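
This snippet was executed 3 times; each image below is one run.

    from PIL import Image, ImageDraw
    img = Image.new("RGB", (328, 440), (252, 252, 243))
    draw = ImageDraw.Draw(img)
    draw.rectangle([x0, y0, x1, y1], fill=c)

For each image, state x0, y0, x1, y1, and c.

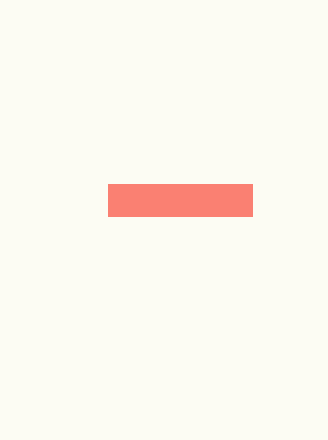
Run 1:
x0 = 108
y0 = 184
x1 = 252
y1 = 216
c = 'salmon'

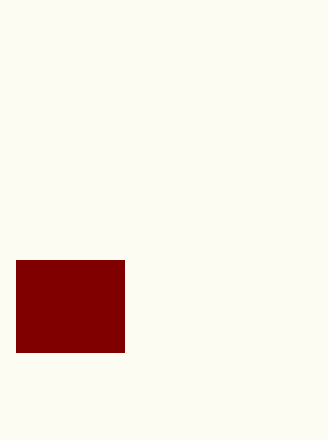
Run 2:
x0 = 16, y0 = 260, x1 = 124, y1 = 352, c = 'maroon'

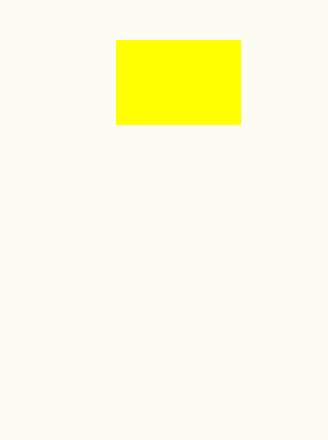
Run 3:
x0 = 116
y0 = 40
x1 = 240
y1 = 124
c = 'yellow'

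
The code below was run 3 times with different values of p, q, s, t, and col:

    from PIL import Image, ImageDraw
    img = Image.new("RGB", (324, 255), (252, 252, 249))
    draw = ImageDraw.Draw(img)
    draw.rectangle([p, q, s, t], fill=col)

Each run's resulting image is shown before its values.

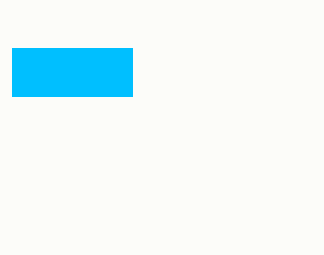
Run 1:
p = 12; q = 48; s = 132; t = 96; col = 'deepskyblue'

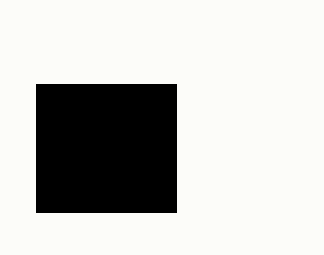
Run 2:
p = 36; q = 84; s = 176; t = 212; col = 'black'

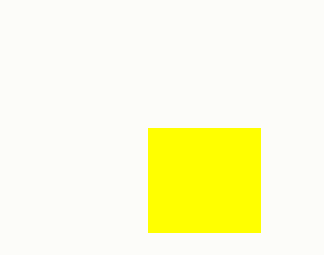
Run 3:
p = 148; q = 128; s = 260; t = 232; col = 'yellow'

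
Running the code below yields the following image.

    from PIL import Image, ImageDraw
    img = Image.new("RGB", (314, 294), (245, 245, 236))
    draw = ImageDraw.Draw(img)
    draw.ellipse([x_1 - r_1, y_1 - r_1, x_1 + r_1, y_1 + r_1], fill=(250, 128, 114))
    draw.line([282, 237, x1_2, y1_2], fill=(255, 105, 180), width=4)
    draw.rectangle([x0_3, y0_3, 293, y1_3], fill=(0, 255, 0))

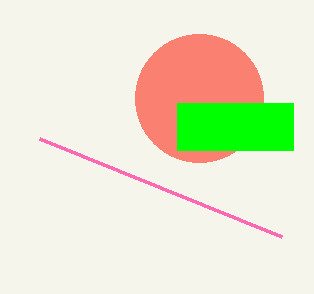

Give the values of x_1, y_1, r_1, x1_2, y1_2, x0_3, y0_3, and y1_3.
x_1 = 199, y_1 = 98, r_1 = 64, x1_2 = 40, y1_2 = 139, x0_3 = 177, y0_3 = 103, y1_3 = 150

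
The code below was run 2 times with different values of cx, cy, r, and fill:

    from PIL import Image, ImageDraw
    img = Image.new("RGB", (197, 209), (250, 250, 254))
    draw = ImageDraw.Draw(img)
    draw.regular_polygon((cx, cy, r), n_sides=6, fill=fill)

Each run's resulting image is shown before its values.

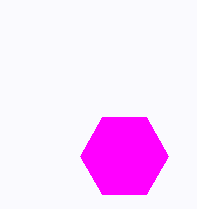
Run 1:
cx = 124
cy = 156
r = 44
fill = 'magenta'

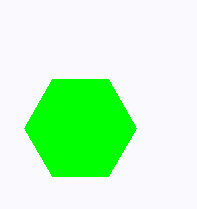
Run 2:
cx = 80; cy = 128; r = 56; fill = 'lime'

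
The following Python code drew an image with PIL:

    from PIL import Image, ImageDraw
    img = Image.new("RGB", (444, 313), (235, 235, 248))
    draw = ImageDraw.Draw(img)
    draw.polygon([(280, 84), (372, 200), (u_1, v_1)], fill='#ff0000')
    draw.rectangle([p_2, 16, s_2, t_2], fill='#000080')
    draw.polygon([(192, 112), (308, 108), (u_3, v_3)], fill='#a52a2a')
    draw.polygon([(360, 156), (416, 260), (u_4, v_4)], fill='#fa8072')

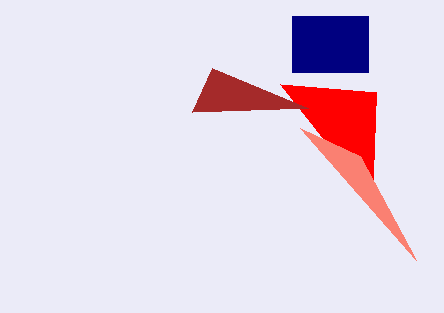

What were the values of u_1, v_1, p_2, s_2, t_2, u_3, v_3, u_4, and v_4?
u_1 = 376
v_1 = 92
p_2 = 292
s_2 = 368
t_2 = 72
u_3 = 212
v_3 = 68
u_4 = 300
v_4 = 128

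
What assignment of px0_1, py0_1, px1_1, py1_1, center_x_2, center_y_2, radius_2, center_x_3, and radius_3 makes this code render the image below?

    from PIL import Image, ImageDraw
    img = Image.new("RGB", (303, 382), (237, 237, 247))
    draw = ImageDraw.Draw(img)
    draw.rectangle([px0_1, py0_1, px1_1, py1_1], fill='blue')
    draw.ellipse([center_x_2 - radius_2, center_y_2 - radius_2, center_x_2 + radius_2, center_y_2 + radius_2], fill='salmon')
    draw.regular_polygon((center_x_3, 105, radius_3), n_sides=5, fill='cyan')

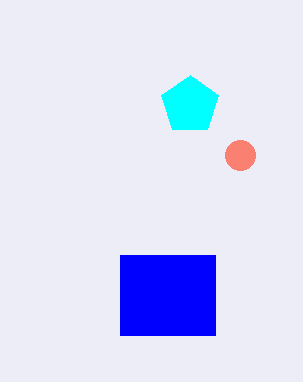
px0_1 = 120
py0_1 = 255
px1_1 = 215
py1_1 = 335
center_x_2 = 240
center_y_2 = 155
radius_2 = 15
center_x_3 = 190
radius_3 = 30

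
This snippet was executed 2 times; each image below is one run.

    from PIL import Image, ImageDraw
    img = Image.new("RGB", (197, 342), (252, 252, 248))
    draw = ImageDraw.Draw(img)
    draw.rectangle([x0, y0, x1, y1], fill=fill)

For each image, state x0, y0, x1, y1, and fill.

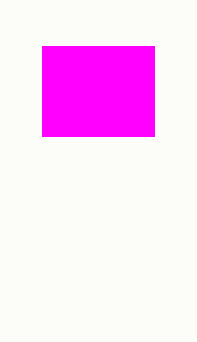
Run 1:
x0 = 42; y0 = 46; x1 = 154; y1 = 136; fill = 'magenta'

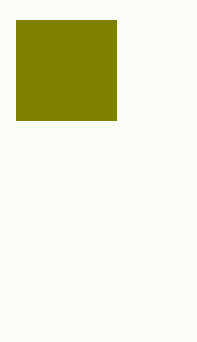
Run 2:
x0 = 16, y0 = 20, x1 = 116, y1 = 120, fill = 'olive'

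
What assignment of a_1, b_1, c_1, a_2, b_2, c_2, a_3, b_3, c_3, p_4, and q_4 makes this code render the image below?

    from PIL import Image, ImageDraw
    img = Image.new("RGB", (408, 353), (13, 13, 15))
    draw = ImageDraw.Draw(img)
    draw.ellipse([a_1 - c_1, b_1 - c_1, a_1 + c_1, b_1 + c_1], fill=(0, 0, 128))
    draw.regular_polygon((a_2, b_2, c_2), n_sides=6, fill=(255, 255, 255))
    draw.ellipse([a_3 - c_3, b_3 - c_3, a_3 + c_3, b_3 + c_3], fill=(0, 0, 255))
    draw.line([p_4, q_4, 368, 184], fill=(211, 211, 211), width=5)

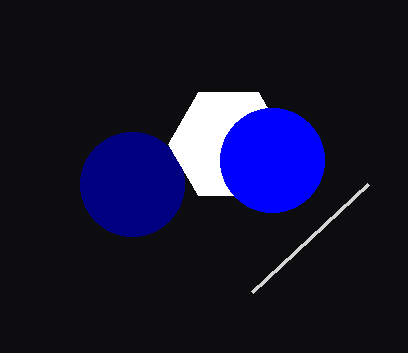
a_1 = 132, b_1 = 184, c_1 = 52, a_2 = 228, b_2 = 144, c_2 = 60, a_3 = 272, b_3 = 160, c_3 = 52, p_4 = 252, q_4 = 292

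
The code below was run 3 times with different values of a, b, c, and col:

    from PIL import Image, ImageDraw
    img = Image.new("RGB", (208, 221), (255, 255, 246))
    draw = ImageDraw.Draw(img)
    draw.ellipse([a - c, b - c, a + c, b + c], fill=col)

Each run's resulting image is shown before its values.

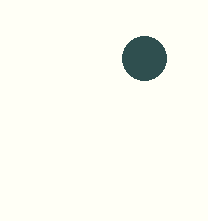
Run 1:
a = 144; b = 58; c = 22; col = 'darkslategray'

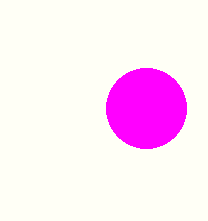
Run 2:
a = 146
b = 108
c = 40
col = 'magenta'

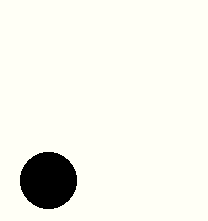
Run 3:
a = 48, b = 180, c = 28, col = 'black'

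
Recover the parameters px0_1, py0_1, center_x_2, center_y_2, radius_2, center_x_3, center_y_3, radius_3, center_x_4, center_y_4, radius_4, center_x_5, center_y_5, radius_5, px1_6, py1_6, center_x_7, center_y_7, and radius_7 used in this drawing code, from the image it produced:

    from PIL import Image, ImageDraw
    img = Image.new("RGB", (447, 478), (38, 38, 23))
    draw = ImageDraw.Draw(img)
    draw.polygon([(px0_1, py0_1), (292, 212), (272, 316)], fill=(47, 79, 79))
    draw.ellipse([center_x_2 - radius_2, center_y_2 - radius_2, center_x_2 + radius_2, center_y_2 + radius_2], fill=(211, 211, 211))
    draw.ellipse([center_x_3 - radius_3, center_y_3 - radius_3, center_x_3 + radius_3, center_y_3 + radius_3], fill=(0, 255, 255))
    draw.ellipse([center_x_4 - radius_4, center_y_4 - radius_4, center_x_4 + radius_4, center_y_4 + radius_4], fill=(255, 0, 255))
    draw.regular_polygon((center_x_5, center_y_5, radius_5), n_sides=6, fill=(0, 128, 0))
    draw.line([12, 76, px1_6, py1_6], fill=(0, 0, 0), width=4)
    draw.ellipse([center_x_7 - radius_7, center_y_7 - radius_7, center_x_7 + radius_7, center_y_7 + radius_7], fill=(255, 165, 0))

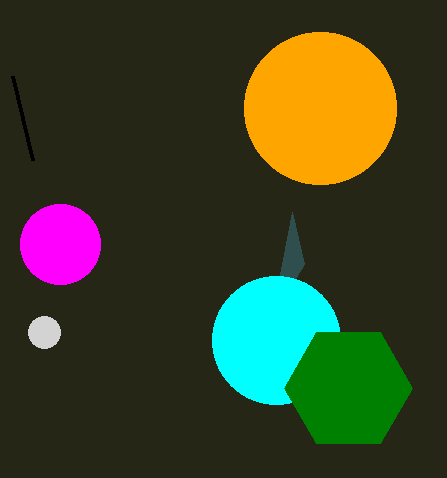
px0_1 = 304; py0_1 = 264; center_x_2 = 44; center_y_2 = 332; radius_2 = 16; center_x_3 = 276; center_y_3 = 340; radius_3 = 64; center_x_4 = 60; center_y_4 = 244; radius_4 = 40; center_x_5 = 348; center_y_5 = 388; radius_5 = 64; px1_6 = 32; py1_6 = 160; center_x_7 = 320; center_y_7 = 108; radius_7 = 76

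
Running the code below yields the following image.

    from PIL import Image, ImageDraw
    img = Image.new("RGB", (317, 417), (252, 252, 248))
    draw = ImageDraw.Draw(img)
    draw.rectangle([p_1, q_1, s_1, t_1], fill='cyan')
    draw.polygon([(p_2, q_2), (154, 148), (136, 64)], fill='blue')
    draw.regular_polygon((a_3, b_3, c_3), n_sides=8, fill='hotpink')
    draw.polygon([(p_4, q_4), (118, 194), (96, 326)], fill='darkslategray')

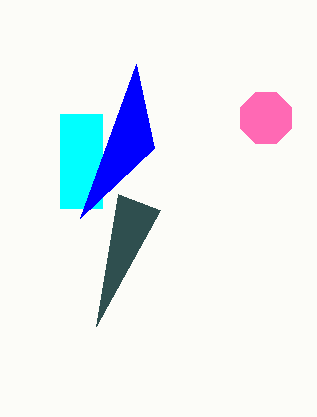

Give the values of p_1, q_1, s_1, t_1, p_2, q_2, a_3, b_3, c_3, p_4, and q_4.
p_1 = 60
q_1 = 114
s_1 = 102
t_1 = 208
p_2 = 80
q_2 = 218
a_3 = 266
b_3 = 118
c_3 = 28
p_4 = 160
q_4 = 210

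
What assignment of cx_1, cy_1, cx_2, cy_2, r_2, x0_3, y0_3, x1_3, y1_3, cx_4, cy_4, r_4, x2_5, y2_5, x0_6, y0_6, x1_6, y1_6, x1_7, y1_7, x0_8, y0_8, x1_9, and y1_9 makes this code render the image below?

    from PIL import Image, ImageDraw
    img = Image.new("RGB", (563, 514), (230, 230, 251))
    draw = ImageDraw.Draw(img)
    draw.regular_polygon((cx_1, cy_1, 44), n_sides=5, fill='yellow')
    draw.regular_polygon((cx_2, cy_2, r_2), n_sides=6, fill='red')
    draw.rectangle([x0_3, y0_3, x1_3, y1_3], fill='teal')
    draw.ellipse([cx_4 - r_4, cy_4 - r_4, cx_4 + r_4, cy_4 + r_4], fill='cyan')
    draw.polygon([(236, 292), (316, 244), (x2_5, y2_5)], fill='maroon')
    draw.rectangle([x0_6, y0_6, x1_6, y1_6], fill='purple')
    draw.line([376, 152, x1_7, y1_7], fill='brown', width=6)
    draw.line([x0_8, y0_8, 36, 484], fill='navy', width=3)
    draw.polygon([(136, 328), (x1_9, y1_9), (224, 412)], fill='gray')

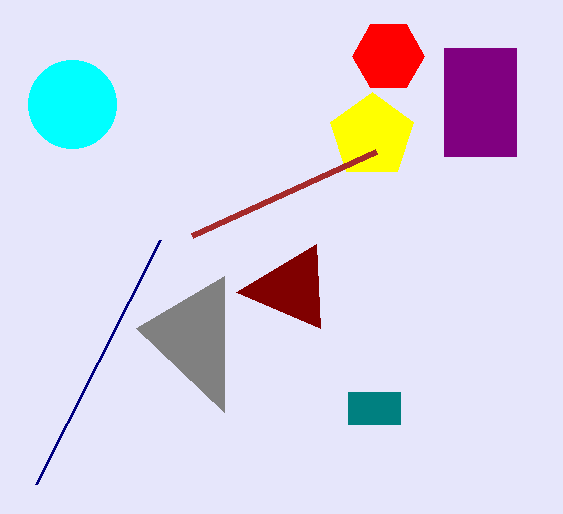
cx_1 = 372, cy_1 = 136, cx_2 = 388, cy_2 = 56, r_2 = 36, x0_3 = 348, y0_3 = 392, x1_3 = 400, y1_3 = 424, cx_4 = 72, cy_4 = 104, r_4 = 44, x2_5 = 320, y2_5 = 328, x0_6 = 444, y0_6 = 48, x1_6 = 516, y1_6 = 156, x1_7 = 192, y1_7 = 236, x0_8 = 160, y0_8 = 240, x1_9 = 224, y1_9 = 276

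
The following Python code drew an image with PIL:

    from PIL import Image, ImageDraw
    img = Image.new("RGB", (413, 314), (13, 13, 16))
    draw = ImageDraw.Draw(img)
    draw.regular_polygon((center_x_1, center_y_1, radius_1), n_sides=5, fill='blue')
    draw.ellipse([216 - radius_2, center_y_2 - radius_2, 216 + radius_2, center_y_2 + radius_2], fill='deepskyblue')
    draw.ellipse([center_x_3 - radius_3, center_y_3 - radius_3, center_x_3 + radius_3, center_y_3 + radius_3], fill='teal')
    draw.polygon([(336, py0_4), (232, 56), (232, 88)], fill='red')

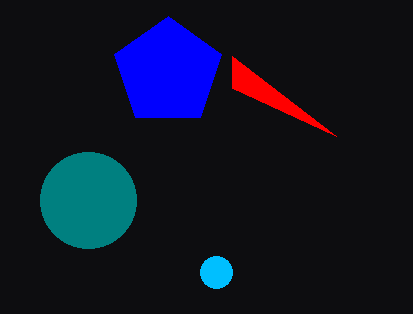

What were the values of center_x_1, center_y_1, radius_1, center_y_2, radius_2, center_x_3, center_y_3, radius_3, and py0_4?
center_x_1 = 168
center_y_1 = 72
radius_1 = 56
center_y_2 = 272
radius_2 = 16
center_x_3 = 88
center_y_3 = 200
radius_3 = 48
py0_4 = 136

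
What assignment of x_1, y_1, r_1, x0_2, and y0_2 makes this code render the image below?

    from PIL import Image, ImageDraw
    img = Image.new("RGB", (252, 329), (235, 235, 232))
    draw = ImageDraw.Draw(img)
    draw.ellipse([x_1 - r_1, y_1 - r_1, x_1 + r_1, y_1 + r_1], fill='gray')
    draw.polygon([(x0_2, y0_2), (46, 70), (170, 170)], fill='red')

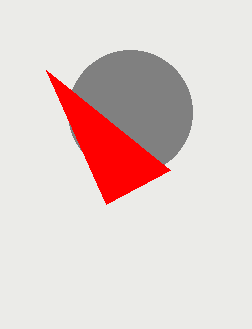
x_1 = 130, y_1 = 112, r_1 = 62, x0_2 = 106, y0_2 = 204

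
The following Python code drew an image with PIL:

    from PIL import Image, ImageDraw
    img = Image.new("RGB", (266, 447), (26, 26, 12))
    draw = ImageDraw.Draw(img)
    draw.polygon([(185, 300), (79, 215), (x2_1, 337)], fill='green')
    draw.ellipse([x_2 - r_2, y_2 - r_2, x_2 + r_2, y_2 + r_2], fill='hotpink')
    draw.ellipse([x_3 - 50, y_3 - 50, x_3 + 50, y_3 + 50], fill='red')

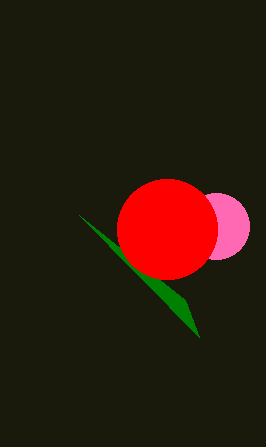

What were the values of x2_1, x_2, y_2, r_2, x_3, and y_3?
x2_1 = 199; x_2 = 216; y_2 = 226; r_2 = 33; x_3 = 167; y_3 = 229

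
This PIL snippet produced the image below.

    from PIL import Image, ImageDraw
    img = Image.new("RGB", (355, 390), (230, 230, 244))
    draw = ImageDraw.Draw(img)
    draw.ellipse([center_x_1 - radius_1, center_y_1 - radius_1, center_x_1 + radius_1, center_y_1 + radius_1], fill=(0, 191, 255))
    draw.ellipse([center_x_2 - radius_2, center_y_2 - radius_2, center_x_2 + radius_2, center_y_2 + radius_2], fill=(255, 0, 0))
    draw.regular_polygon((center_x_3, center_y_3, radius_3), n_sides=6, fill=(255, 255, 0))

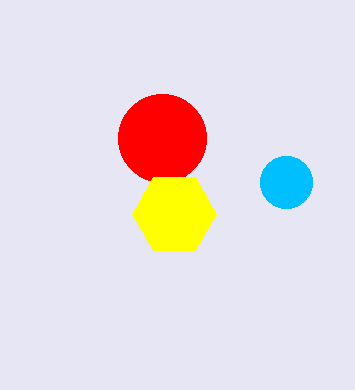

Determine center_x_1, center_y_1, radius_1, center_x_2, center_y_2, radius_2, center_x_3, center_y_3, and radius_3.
center_x_1 = 286, center_y_1 = 182, radius_1 = 26, center_x_2 = 162, center_y_2 = 138, radius_2 = 44, center_x_3 = 174, center_y_3 = 214, radius_3 = 42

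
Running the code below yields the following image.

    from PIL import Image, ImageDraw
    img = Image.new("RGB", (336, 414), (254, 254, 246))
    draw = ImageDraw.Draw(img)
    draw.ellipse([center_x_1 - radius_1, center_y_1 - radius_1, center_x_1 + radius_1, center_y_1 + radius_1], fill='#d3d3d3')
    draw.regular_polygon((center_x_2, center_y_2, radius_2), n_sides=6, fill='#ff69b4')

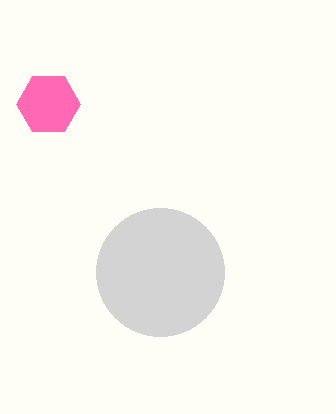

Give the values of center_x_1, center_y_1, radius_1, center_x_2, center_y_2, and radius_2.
center_x_1 = 160
center_y_1 = 272
radius_1 = 64
center_x_2 = 48
center_y_2 = 104
radius_2 = 32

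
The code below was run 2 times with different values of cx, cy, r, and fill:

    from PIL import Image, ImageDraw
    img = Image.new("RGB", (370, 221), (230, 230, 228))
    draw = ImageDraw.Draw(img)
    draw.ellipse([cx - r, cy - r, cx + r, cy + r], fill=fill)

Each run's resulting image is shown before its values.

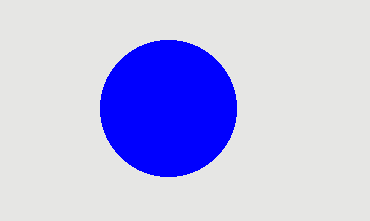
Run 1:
cx = 168, cy = 108, r = 68, fill = 'blue'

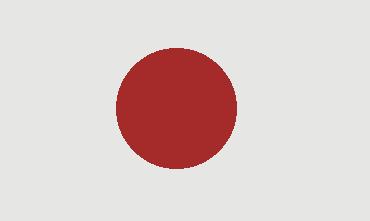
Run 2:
cx = 176; cy = 108; r = 60; fill = 'brown'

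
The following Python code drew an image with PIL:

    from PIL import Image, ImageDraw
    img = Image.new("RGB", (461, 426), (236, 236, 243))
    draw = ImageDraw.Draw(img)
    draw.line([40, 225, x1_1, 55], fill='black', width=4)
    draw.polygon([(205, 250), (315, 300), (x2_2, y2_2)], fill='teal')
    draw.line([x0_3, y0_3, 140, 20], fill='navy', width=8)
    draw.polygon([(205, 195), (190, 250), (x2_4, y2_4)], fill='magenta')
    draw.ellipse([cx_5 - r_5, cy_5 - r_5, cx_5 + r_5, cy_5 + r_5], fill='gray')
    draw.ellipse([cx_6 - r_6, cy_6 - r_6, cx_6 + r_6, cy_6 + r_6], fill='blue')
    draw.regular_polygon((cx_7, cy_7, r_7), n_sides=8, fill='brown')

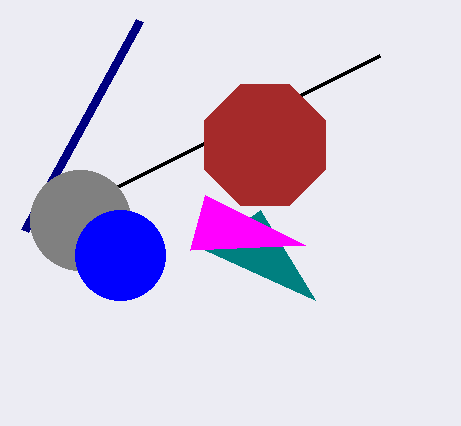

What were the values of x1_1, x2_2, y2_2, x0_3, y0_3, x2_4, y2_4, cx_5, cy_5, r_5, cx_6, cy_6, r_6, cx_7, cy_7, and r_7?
x1_1 = 380, x2_2 = 260, y2_2 = 210, x0_3 = 25, y0_3 = 230, x2_4 = 305, y2_4 = 245, cx_5 = 80, cy_5 = 220, r_5 = 50, cx_6 = 120, cy_6 = 255, r_6 = 45, cx_7 = 265, cy_7 = 145, r_7 = 65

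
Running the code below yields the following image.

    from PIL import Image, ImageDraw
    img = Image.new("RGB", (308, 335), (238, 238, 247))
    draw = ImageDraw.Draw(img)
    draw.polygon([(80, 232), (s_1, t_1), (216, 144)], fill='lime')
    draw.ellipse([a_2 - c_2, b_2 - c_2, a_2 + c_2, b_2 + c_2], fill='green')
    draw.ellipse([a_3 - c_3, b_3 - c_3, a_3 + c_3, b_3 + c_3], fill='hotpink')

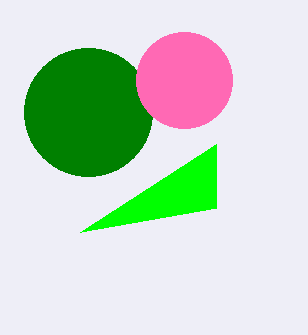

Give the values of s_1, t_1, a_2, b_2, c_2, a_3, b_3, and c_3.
s_1 = 216; t_1 = 208; a_2 = 88; b_2 = 112; c_2 = 64; a_3 = 184; b_3 = 80; c_3 = 48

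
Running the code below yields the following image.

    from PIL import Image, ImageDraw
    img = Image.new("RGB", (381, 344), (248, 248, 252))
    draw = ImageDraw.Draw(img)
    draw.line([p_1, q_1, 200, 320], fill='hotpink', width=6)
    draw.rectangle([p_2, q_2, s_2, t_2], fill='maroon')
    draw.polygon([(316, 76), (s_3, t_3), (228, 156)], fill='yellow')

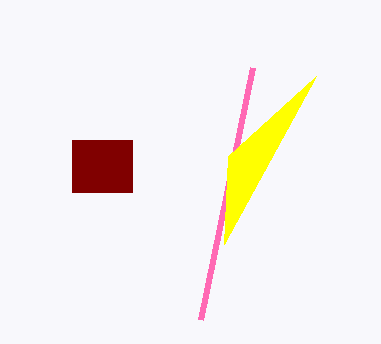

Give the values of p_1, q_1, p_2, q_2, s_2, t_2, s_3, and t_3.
p_1 = 252, q_1 = 68, p_2 = 72, q_2 = 140, s_2 = 132, t_2 = 192, s_3 = 224, t_3 = 244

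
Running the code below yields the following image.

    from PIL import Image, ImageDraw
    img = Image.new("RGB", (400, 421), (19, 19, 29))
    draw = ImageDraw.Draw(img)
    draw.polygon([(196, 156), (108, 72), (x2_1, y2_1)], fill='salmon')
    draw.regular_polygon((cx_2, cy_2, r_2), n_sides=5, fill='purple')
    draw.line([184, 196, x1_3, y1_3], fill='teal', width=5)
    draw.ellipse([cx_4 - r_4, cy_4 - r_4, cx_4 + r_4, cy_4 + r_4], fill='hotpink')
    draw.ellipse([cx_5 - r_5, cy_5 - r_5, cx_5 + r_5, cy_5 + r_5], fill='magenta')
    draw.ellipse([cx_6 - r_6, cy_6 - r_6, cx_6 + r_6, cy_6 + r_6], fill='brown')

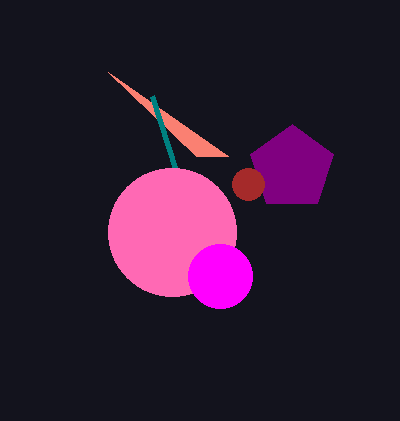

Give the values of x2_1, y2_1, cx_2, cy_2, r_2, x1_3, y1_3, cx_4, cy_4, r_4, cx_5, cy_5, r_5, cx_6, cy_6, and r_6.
x2_1 = 228; y2_1 = 156; cx_2 = 292; cy_2 = 168; r_2 = 44; x1_3 = 152; y1_3 = 96; cx_4 = 172; cy_4 = 232; r_4 = 64; cx_5 = 220; cy_5 = 276; r_5 = 32; cx_6 = 248; cy_6 = 184; r_6 = 16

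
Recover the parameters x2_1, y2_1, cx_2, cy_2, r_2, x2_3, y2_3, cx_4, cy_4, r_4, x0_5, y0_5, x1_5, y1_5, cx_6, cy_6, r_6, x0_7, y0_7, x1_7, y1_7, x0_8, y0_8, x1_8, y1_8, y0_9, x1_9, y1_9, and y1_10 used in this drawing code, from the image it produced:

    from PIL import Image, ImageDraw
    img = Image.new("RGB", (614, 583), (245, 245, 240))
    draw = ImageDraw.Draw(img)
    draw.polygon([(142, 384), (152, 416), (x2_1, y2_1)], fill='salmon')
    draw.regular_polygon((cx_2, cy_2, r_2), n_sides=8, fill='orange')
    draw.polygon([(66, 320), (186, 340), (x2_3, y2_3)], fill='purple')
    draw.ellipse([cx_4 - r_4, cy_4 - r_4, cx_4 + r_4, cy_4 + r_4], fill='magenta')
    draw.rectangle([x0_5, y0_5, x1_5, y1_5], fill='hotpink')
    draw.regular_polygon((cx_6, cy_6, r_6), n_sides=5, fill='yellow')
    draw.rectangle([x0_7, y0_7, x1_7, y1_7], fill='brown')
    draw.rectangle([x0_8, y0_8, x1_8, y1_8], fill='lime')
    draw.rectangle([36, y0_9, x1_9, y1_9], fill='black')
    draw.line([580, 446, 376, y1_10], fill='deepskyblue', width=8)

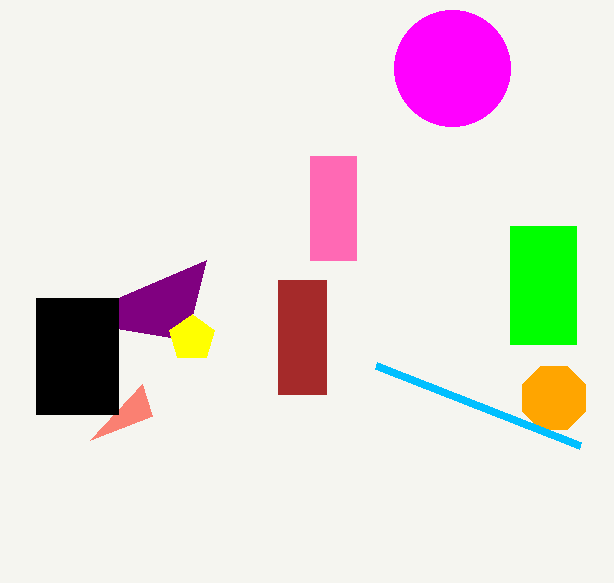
x2_1 = 90
y2_1 = 440
cx_2 = 554
cy_2 = 398
r_2 = 34
x2_3 = 206
y2_3 = 260
cx_4 = 452
cy_4 = 68
r_4 = 58
x0_5 = 310
y0_5 = 156
x1_5 = 356
y1_5 = 260
cx_6 = 192
cy_6 = 338
r_6 = 24
x0_7 = 278
y0_7 = 280
x1_7 = 326
y1_7 = 394
x0_8 = 510
y0_8 = 226
x1_8 = 576
y1_8 = 344
y0_9 = 298
x1_9 = 118
y1_9 = 414
y1_10 = 366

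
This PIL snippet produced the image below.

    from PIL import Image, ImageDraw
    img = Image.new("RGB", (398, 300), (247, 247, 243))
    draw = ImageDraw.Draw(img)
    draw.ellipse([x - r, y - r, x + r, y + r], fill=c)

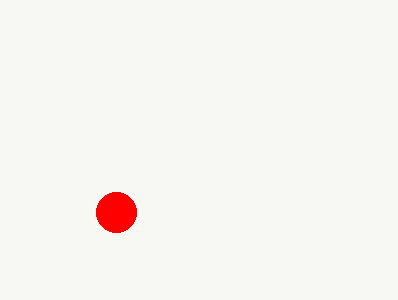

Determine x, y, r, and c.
x = 116; y = 212; r = 20; c = 'red'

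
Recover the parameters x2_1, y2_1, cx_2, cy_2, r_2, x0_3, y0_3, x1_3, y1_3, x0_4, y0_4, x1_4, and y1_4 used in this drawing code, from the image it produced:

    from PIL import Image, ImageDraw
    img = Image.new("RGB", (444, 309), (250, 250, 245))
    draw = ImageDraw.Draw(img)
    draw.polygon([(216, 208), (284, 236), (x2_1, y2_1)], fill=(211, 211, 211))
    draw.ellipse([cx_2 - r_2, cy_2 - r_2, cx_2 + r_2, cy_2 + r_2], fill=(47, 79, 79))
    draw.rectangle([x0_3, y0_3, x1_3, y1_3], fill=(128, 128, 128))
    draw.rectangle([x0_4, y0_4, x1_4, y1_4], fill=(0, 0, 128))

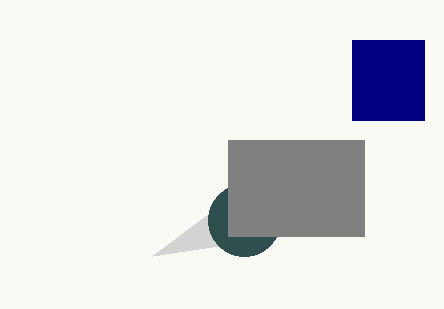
x2_1 = 152; y2_1 = 256; cx_2 = 244; cy_2 = 220; r_2 = 36; x0_3 = 228; y0_3 = 140; x1_3 = 364; y1_3 = 236; x0_4 = 352; y0_4 = 40; x1_4 = 424; y1_4 = 120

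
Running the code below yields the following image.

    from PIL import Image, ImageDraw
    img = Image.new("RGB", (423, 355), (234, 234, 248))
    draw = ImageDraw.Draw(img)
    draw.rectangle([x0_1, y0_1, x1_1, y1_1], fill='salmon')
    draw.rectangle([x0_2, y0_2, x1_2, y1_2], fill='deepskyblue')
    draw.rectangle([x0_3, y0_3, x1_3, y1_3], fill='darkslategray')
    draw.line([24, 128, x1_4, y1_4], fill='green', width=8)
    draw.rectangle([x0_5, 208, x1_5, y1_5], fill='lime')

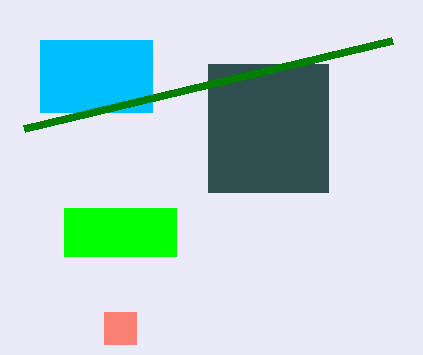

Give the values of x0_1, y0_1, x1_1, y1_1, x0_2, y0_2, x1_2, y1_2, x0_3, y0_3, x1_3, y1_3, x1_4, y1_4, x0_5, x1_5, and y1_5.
x0_1 = 104, y0_1 = 312, x1_1 = 136, y1_1 = 344, x0_2 = 40, y0_2 = 40, x1_2 = 152, y1_2 = 112, x0_3 = 208, y0_3 = 64, x1_3 = 328, y1_3 = 192, x1_4 = 392, y1_4 = 40, x0_5 = 64, x1_5 = 176, y1_5 = 256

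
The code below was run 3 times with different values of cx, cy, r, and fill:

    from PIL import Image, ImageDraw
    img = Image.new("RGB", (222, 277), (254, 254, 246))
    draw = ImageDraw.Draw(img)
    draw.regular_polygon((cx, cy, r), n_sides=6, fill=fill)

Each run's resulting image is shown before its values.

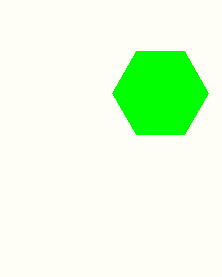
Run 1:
cx = 160, cy = 93, r = 48, fill = 'lime'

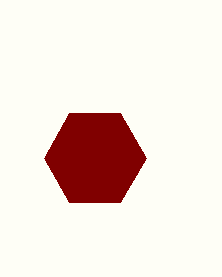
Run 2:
cx = 95; cy = 158; r = 51; fill = 'maroon'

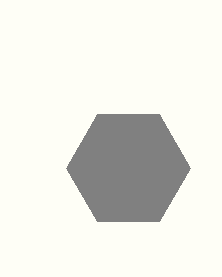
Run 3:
cx = 128; cy = 168; r = 62; fill = 'gray'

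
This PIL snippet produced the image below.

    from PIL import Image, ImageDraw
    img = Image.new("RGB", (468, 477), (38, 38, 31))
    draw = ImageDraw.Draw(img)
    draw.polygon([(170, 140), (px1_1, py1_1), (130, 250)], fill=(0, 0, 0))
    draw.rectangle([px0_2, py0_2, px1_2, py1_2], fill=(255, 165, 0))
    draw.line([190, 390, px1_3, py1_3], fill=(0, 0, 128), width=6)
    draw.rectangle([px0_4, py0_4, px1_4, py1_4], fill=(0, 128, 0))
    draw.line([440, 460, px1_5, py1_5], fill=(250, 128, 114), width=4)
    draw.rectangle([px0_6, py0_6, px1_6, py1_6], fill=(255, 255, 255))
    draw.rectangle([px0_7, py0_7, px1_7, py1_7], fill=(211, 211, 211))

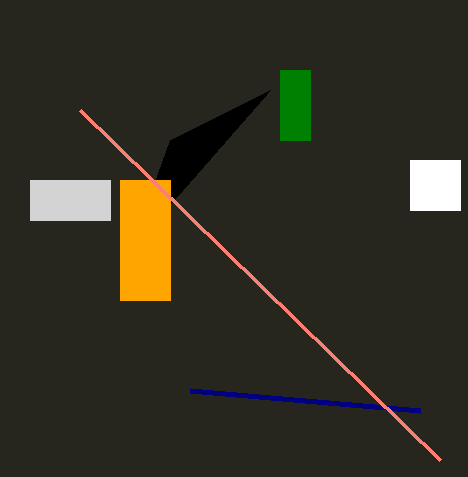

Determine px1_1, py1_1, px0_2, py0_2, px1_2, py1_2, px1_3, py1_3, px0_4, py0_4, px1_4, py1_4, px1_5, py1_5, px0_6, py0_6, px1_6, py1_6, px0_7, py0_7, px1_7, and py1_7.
px1_1 = 270; py1_1 = 90; px0_2 = 120; py0_2 = 180; px1_2 = 170; py1_2 = 300; px1_3 = 420; py1_3 = 410; px0_4 = 280; py0_4 = 70; px1_4 = 310; py1_4 = 140; px1_5 = 80; py1_5 = 110; px0_6 = 410; py0_6 = 160; px1_6 = 460; py1_6 = 210; px0_7 = 30; py0_7 = 180; px1_7 = 110; py1_7 = 220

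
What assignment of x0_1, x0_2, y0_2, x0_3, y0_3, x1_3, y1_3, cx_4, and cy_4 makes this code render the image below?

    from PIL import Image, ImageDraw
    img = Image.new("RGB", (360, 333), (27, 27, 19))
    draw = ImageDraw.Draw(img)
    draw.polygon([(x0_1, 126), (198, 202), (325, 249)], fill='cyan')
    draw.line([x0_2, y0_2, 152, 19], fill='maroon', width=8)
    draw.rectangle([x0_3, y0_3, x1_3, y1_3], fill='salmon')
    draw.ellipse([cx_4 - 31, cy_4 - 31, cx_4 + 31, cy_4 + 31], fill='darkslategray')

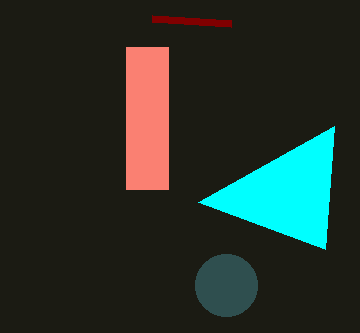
x0_1 = 334, x0_2 = 231, y0_2 = 24, x0_3 = 126, y0_3 = 47, x1_3 = 168, y1_3 = 189, cx_4 = 226, cy_4 = 285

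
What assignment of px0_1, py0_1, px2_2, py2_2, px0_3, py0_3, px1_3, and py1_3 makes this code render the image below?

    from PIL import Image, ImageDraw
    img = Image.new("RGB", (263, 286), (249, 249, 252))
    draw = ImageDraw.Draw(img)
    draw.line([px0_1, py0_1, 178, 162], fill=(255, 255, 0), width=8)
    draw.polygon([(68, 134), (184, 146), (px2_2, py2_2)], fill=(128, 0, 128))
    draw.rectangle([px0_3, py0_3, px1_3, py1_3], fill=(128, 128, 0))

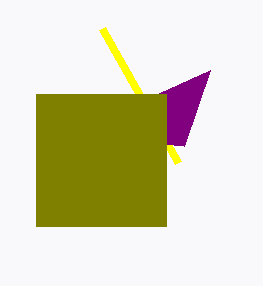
px0_1 = 102, py0_1 = 28, px2_2 = 210, py2_2 = 70, px0_3 = 36, py0_3 = 94, px1_3 = 166, py1_3 = 226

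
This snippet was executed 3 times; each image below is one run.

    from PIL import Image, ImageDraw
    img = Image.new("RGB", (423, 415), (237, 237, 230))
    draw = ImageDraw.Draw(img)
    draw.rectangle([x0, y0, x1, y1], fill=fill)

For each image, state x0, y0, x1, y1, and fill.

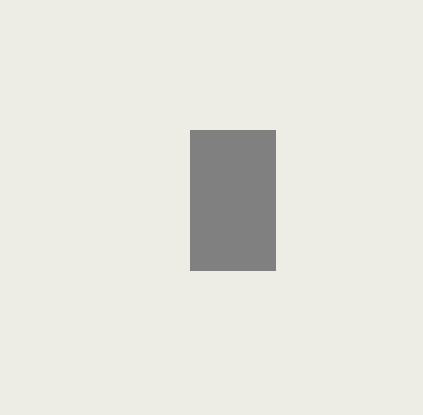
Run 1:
x0 = 190, y0 = 130, x1 = 275, y1 = 270, fill = 'gray'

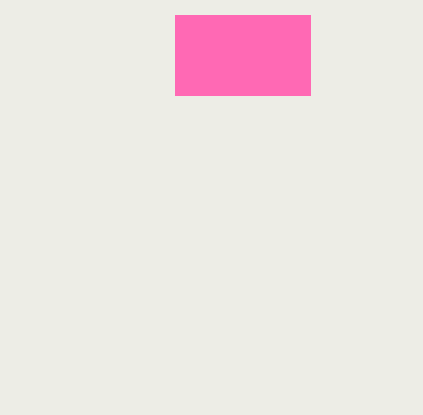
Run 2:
x0 = 175
y0 = 15
x1 = 310
y1 = 95
fill = 'hotpink'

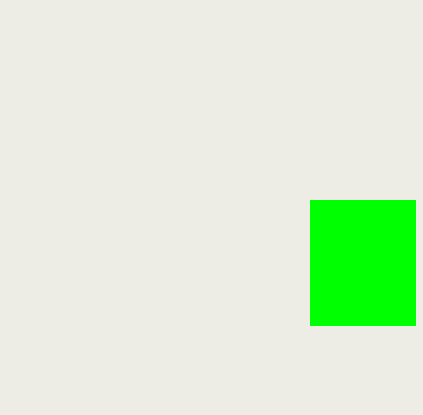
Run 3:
x0 = 310
y0 = 200
x1 = 415
y1 = 325
fill = 'lime'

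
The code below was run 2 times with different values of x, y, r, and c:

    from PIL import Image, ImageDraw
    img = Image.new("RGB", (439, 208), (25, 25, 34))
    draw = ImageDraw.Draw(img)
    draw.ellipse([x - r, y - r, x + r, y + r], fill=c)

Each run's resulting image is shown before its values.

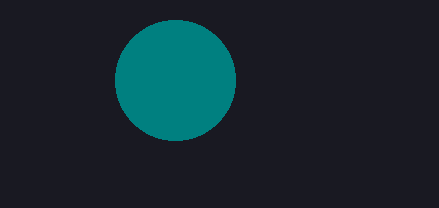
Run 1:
x = 175, y = 80, r = 60, c = 'teal'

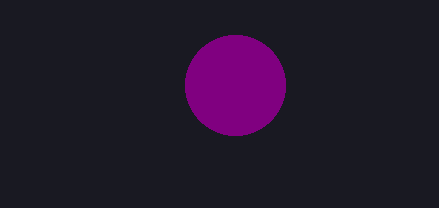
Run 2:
x = 235
y = 85
r = 50
c = 'purple'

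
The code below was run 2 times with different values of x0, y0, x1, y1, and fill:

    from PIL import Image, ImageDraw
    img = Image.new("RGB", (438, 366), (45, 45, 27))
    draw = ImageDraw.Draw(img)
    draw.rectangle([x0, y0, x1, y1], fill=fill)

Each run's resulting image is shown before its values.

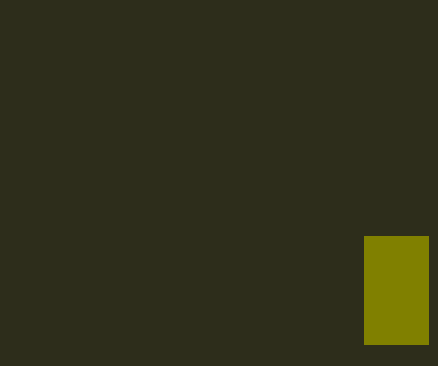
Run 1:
x0 = 364
y0 = 236
x1 = 428
y1 = 344
fill = 'olive'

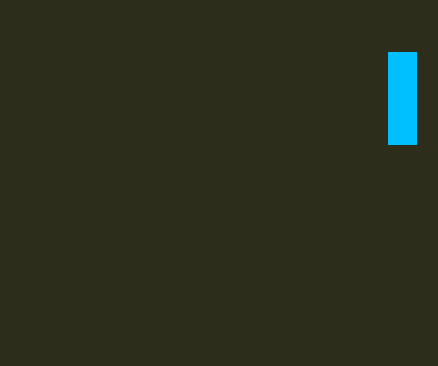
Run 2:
x0 = 388
y0 = 52
x1 = 416
y1 = 144
fill = 'deepskyblue'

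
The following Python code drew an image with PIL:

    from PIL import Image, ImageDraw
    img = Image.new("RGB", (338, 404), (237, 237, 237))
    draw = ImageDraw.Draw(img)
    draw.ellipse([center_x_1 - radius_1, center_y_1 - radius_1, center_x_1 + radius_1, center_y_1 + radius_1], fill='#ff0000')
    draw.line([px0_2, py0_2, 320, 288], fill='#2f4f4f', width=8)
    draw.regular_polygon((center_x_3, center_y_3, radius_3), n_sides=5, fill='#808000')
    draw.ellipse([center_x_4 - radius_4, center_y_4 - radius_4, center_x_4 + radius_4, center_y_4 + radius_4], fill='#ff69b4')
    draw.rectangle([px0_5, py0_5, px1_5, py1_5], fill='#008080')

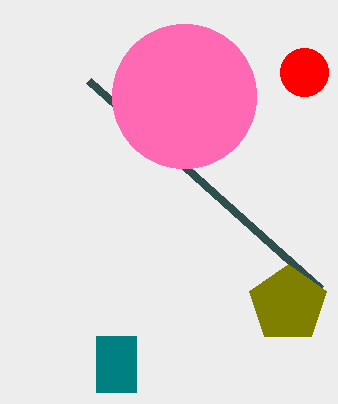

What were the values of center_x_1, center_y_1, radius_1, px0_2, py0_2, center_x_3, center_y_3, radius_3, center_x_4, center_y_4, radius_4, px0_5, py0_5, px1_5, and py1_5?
center_x_1 = 304
center_y_1 = 72
radius_1 = 24
px0_2 = 88
py0_2 = 80
center_x_3 = 288
center_y_3 = 304
radius_3 = 40
center_x_4 = 184
center_y_4 = 96
radius_4 = 72
px0_5 = 96
py0_5 = 336
px1_5 = 136
py1_5 = 392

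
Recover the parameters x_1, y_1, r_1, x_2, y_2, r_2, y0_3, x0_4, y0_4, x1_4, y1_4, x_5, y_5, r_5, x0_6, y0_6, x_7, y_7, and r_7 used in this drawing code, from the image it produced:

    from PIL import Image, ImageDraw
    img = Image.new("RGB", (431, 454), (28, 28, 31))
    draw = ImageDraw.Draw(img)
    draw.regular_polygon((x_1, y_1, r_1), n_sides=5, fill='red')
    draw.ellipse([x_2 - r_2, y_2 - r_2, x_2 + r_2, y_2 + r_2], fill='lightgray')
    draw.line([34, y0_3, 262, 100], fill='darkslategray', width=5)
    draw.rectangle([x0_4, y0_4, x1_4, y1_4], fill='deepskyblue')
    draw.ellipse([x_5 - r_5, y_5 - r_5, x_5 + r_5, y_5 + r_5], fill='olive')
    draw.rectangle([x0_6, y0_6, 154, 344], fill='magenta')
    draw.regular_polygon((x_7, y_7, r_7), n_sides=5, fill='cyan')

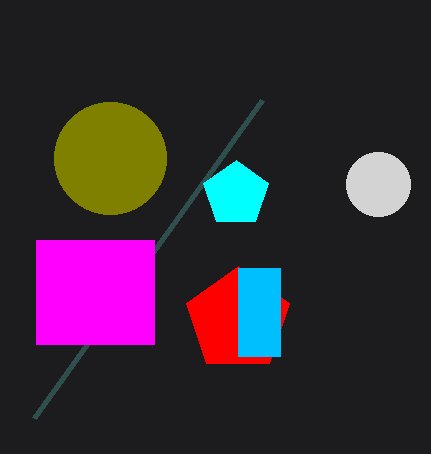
x_1 = 238; y_1 = 320; r_1 = 54; x_2 = 378; y_2 = 184; r_2 = 32; y0_3 = 418; x0_4 = 238; y0_4 = 268; x1_4 = 280; y1_4 = 356; x_5 = 110; y_5 = 158; r_5 = 56; x0_6 = 36; y0_6 = 240; x_7 = 236; y_7 = 194; r_7 = 34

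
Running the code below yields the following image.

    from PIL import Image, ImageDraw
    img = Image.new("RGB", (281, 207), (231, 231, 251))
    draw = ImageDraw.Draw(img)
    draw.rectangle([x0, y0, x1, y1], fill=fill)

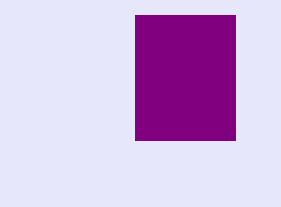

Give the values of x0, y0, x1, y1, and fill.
x0 = 135, y0 = 15, x1 = 235, y1 = 140, fill = 'purple'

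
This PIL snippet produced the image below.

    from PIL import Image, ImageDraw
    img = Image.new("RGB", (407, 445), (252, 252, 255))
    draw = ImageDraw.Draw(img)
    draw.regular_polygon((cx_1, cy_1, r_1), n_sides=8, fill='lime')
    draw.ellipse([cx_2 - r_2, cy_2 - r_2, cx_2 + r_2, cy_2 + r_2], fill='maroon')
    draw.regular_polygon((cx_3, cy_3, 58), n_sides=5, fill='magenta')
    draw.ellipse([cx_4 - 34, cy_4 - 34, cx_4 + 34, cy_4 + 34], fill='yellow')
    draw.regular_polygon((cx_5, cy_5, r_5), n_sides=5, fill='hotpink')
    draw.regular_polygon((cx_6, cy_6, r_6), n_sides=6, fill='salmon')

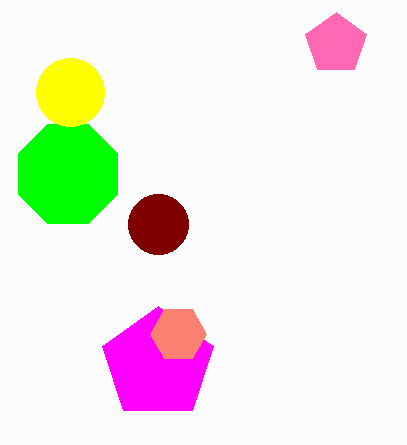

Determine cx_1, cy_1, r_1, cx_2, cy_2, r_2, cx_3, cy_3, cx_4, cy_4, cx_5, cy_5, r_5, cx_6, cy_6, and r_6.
cx_1 = 68; cy_1 = 174; r_1 = 54; cx_2 = 158; cy_2 = 224; r_2 = 30; cx_3 = 158; cy_3 = 364; cx_4 = 70; cy_4 = 92; cx_5 = 336; cy_5 = 44; r_5 = 32; cx_6 = 178; cy_6 = 334; r_6 = 28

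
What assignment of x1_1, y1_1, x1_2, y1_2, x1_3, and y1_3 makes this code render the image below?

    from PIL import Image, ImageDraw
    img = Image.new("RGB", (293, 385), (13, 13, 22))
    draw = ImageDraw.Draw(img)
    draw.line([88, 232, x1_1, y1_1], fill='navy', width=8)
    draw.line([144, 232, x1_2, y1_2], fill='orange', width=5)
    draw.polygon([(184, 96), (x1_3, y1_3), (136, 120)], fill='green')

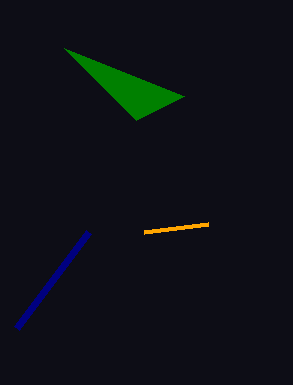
x1_1 = 16
y1_1 = 328
x1_2 = 208
y1_2 = 224
x1_3 = 64
y1_3 = 48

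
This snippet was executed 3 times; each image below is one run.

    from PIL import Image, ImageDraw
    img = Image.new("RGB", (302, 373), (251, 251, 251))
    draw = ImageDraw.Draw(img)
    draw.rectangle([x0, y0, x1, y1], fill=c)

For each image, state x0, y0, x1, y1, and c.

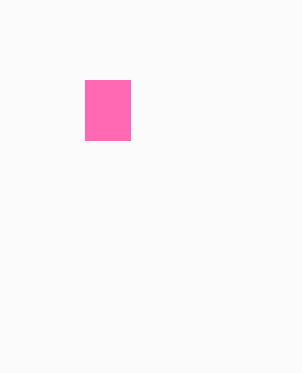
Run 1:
x0 = 85, y0 = 80, x1 = 130, y1 = 140, c = 'hotpink'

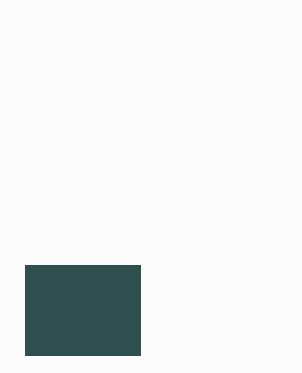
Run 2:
x0 = 25, y0 = 265, x1 = 140, y1 = 355, c = 'darkslategray'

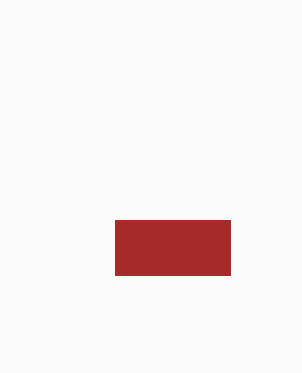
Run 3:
x0 = 115, y0 = 220, x1 = 230, y1 = 275, c = 'brown'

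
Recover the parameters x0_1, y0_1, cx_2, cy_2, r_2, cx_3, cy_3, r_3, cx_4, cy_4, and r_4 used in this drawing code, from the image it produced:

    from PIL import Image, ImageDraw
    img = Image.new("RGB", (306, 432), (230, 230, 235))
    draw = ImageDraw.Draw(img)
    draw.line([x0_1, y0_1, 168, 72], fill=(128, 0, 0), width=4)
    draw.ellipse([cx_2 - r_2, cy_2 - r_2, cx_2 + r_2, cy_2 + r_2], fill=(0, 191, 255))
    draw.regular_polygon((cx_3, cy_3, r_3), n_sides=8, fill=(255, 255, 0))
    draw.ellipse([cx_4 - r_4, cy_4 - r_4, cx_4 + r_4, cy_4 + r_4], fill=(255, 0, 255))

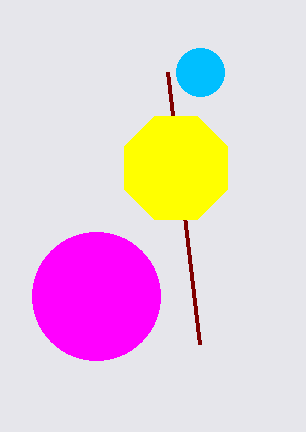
x0_1 = 200, y0_1 = 344, cx_2 = 200, cy_2 = 72, r_2 = 24, cx_3 = 176, cy_3 = 168, r_3 = 56, cx_4 = 96, cy_4 = 296, r_4 = 64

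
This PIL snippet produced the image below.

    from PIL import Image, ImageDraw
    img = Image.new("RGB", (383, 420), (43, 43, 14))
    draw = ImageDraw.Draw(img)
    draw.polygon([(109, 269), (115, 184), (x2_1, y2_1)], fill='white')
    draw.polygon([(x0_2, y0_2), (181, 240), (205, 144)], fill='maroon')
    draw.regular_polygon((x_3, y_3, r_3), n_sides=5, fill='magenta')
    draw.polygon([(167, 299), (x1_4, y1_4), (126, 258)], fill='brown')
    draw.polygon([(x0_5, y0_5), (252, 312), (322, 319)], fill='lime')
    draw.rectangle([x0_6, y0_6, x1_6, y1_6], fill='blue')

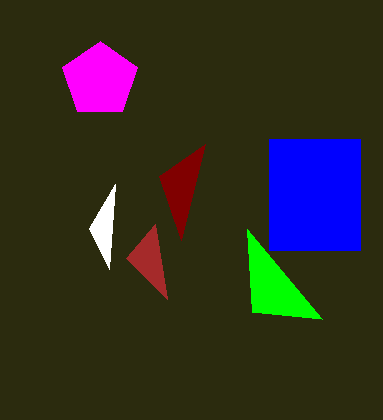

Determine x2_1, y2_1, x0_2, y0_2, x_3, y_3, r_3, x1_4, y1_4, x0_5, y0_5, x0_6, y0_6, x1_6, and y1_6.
x2_1 = 89, y2_1 = 228, x0_2 = 159, y0_2 = 176, x_3 = 100, y_3 = 80, r_3 = 39, x1_4 = 155, y1_4 = 224, x0_5 = 247, y0_5 = 229, x0_6 = 269, y0_6 = 139, x1_6 = 360, y1_6 = 250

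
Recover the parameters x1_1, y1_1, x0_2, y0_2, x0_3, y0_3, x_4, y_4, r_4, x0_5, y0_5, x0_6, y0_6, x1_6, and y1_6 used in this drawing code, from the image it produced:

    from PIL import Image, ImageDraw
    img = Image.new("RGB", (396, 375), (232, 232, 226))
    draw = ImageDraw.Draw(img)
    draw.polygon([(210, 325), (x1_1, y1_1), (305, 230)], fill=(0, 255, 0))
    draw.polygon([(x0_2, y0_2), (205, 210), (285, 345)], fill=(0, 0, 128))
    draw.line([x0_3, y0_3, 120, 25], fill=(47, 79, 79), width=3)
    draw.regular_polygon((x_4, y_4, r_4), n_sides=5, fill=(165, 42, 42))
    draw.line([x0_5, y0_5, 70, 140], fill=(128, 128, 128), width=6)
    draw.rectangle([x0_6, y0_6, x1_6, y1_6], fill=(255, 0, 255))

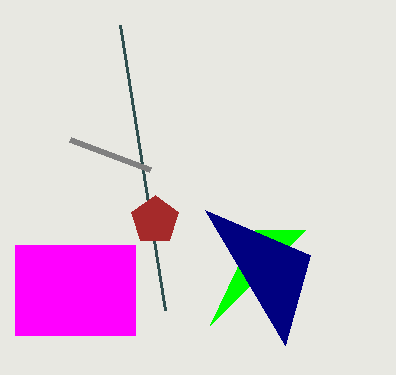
x1_1 = 255
y1_1 = 230
x0_2 = 310
y0_2 = 255
x0_3 = 165
y0_3 = 310
x_4 = 155
y_4 = 220
r_4 = 25
x0_5 = 150
y0_5 = 170
x0_6 = 15
y0_6 = 245
x1_6 = 135
y1_6 = 335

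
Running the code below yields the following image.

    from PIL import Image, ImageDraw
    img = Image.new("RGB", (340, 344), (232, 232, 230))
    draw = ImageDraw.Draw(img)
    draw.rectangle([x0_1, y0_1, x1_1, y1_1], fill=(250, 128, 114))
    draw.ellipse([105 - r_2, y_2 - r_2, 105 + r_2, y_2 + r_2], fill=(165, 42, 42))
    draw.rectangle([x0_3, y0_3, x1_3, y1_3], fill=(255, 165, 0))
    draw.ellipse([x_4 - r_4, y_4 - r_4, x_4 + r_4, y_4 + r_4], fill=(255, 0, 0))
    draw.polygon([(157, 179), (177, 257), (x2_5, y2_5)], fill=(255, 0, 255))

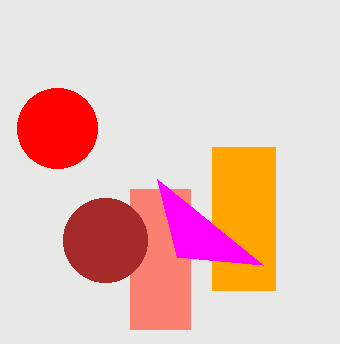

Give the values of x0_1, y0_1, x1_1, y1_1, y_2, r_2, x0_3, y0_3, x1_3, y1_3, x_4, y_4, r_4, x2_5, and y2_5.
x0_1 = 130
y0_1 = 189
x1_1 = 190
y1_1 = 329
y_2 = 240
r_2 = 42
x0_3 = 212
y0_3 = 147
x1_3 = 275
y1_3 = 290
x_4 = 57
y_4 = 128
r_4 = 40
x2_5 = 263
y2_5 = 265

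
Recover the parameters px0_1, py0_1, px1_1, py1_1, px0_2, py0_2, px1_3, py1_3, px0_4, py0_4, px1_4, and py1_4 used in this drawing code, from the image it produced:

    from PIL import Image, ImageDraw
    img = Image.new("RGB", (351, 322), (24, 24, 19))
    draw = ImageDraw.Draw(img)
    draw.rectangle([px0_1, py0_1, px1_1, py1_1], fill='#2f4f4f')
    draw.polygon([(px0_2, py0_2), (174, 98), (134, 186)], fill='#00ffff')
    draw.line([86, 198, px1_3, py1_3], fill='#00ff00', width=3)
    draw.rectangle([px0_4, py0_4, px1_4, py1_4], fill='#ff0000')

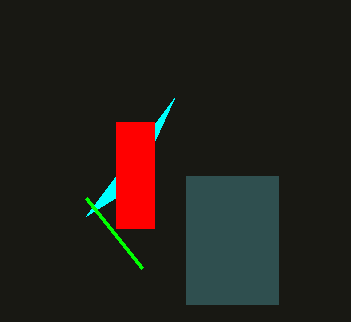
px0_1 = 186
py0_1 = 176
px1_1 = 278
py1_1 = 304
px0_2 = 86
py0_2 = 216
px1_3 = 142
py1_3 = 268
px0_4 = 116
py0_4 = 122
px1_4 = 154
py1_4 = 228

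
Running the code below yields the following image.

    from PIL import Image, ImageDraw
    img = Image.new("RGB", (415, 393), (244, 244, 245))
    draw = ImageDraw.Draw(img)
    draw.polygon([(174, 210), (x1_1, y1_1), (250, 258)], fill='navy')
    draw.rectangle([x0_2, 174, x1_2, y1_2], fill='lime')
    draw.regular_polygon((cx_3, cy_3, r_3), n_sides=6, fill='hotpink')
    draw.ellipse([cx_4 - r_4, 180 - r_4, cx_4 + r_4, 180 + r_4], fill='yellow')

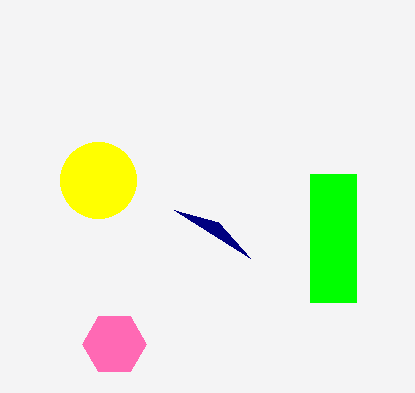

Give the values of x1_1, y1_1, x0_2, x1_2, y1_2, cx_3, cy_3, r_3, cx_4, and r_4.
x1_1 = 218; y1_1 = 222; x0_2 = 310; x1_2 = 356; y1_2 = 302; cx_3 = 114; cy_3 = 344; r_3 = 32; cx_4 = 98; r_4 = 38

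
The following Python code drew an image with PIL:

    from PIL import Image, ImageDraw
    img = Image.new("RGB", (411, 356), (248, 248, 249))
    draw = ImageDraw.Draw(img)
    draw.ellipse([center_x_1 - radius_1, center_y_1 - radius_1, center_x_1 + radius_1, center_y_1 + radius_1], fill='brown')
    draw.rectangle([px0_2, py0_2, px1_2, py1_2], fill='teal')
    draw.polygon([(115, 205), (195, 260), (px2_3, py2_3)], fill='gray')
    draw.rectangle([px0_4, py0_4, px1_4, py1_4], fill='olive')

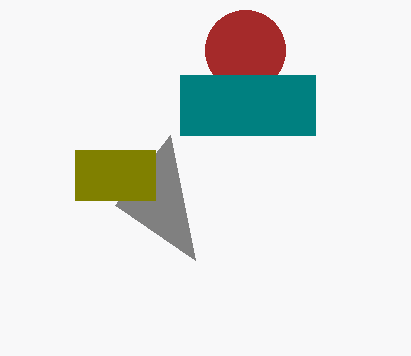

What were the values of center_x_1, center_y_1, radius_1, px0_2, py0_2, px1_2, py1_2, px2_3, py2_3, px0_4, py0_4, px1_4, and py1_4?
center_x_1 = 245; center_y_1 = 50; radius_1 = 40; px0_2 = 180; py0_2 = 75; px1_2 = 315; py1_2 = 135; px2_3 = 170; py2_3 = 135; px0_4 = 75; py0_4 = 150; px1_4 = 155; py1_4 = 200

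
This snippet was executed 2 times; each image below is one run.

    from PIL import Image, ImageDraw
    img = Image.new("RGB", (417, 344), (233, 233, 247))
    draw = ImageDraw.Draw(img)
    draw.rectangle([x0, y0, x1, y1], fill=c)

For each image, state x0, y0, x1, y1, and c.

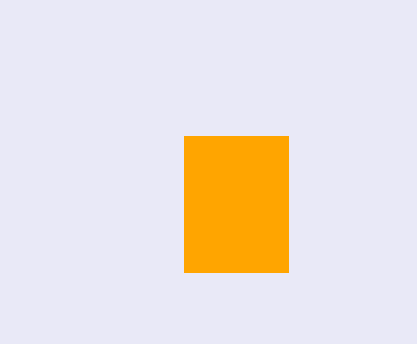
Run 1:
x0 = 184, y0 = 136, x1 = 288, y1 = 272, c = 'orange'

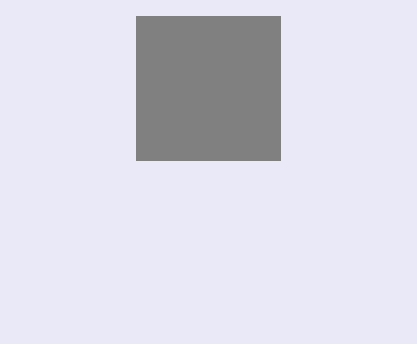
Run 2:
x0 = 136, y0 = 16, x1 = 280, y1 = 160, c = 'gray'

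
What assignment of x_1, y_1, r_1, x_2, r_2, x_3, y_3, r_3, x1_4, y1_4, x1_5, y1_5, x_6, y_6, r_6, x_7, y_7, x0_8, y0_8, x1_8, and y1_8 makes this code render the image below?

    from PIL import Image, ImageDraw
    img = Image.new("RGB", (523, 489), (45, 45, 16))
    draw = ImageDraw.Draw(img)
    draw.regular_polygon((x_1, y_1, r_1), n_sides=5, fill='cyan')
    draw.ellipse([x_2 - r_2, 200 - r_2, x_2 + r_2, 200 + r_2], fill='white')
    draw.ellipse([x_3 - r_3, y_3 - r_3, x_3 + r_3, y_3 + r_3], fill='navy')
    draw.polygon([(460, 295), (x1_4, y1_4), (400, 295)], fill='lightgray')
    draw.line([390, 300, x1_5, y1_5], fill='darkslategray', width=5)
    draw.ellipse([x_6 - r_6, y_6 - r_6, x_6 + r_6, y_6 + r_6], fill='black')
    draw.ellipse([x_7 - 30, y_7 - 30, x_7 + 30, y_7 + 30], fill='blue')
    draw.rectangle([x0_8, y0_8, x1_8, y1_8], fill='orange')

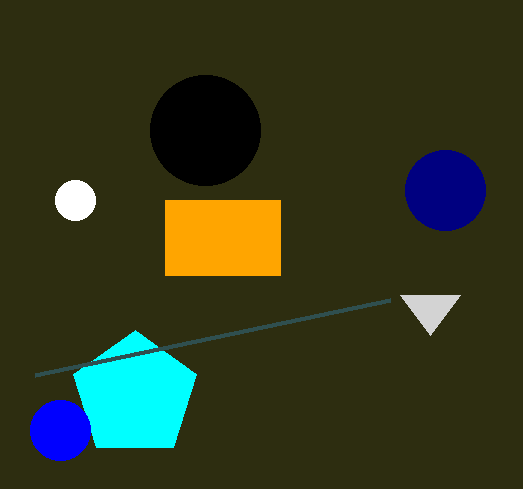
x_1 = 135
y_1 = 395
r_1 = 65
x_2 = 75
r_2 = 20
x_3 = 445
y_3 = 190
r_3 = 40
x1_4 = 430
y1_4 = 335
x1_5 = 35
y1_5 = 375
x_6 = 205
y_6 = 130
r_6 = 55
x_7 = 60
y_7 = 430
x0_8 = 165
y0_8 = 200
x1_8 = 280
y1_8 = 275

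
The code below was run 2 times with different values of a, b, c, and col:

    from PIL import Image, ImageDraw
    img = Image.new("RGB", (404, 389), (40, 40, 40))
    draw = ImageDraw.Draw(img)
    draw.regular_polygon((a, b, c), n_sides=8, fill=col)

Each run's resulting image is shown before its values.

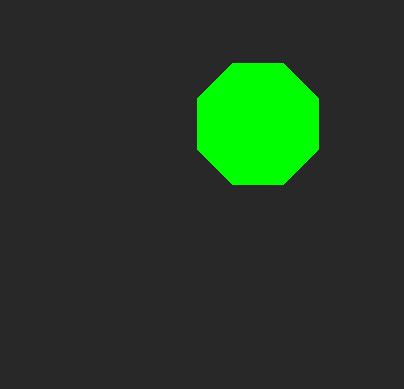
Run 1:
a = 258; b = 124; c = 66; col = 'lime'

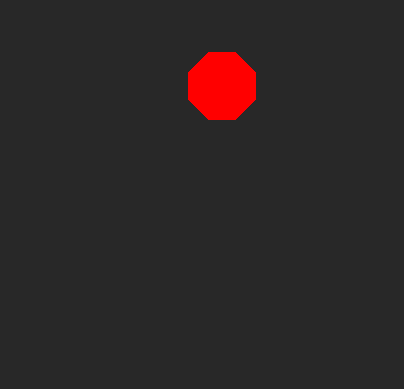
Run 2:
a = 222, b = 86, c = 36, col = 'red'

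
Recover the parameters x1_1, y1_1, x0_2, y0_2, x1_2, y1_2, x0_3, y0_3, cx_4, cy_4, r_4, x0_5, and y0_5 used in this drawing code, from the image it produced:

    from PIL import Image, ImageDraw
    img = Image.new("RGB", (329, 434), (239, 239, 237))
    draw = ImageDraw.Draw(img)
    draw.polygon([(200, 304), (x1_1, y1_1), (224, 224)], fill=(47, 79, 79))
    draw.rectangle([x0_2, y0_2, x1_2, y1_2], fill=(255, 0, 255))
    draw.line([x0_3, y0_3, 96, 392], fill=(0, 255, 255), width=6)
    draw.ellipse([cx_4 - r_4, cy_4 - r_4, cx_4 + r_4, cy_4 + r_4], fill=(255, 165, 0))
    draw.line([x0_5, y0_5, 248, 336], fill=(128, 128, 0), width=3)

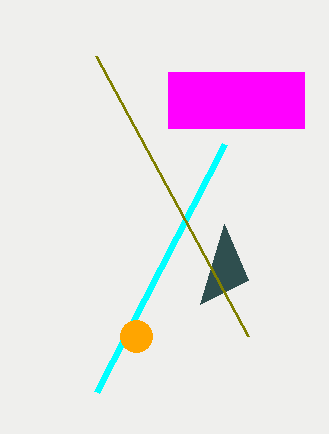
x1_1 = 248
y1_1 = 280
x0_2 = 168
y0_2 = 72
x1_2 = 304
y1_2 = 128
x0_3 = 224
y0_3 = 144
cx_4 = 136
cy_4 = 336
r_4 = 16
x0_5 = 96
y0_5 = 56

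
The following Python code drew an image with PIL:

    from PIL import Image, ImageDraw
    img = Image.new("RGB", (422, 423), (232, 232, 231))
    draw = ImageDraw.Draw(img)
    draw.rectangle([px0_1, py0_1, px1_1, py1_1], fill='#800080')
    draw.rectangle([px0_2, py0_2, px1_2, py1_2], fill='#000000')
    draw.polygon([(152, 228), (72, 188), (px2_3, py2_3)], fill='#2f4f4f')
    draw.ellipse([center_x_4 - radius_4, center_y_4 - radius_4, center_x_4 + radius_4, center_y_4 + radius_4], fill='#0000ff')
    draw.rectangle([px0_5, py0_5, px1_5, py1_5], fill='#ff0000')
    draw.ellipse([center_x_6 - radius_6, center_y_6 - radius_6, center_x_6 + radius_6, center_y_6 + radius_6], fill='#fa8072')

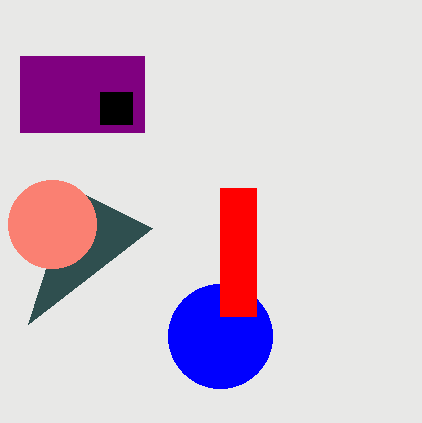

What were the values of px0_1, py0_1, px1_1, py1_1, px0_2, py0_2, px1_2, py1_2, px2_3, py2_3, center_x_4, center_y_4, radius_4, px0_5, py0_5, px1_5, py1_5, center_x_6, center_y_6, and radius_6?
px0_1 = 20
py0_1 = 56
px1_1 = 144
py1_1 = 132
px0_2 = 100
py0_2 = 92
px1_2 = 132
py1_2 = 124
px2_3 = 28
py2_3 = 324
center_x_4 = 220
center_y_4 = 336
radius_4 = 52
px0_5 = 220
py0_5 = 188
px1_5 = 256
py1_5 = 316
center_x_6 = 52
center_y_6 = 224
radius_6 = 44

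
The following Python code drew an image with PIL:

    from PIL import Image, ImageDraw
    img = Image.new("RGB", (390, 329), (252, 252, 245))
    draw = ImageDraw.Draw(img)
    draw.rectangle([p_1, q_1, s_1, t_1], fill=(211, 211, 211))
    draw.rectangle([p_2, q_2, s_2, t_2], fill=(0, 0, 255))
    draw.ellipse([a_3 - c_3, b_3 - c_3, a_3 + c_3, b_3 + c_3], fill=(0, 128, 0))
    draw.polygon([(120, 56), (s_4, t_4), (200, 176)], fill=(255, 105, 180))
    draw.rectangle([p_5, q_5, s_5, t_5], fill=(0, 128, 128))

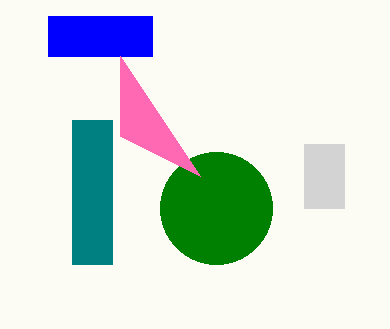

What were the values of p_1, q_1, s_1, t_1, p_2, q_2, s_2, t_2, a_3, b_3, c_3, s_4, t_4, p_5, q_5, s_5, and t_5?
p_1 = 304
q_1 = 144
s_1 = 344
t_1 = 208
p_2 = 48
q_2 = 16
s_2 = 152
t_2 = 56
a_3 = 216
b_3 = 208
c_3 = 56
s_4 = 120
t_4 = 136
p_5 = 72
q_5 = 120
s_5 = 112
t_5 = 264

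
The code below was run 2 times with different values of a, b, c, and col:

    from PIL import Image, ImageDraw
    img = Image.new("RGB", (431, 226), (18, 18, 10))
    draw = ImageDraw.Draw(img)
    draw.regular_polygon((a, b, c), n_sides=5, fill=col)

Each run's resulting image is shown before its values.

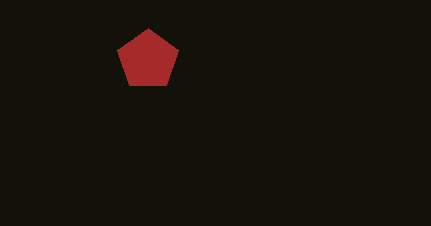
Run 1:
a = 148
b = 60
c = 32
col = 'brown'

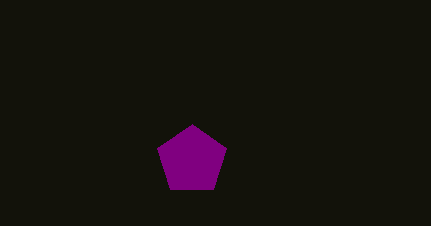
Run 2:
a = 192, b = 160, c = 36, col = 'purple'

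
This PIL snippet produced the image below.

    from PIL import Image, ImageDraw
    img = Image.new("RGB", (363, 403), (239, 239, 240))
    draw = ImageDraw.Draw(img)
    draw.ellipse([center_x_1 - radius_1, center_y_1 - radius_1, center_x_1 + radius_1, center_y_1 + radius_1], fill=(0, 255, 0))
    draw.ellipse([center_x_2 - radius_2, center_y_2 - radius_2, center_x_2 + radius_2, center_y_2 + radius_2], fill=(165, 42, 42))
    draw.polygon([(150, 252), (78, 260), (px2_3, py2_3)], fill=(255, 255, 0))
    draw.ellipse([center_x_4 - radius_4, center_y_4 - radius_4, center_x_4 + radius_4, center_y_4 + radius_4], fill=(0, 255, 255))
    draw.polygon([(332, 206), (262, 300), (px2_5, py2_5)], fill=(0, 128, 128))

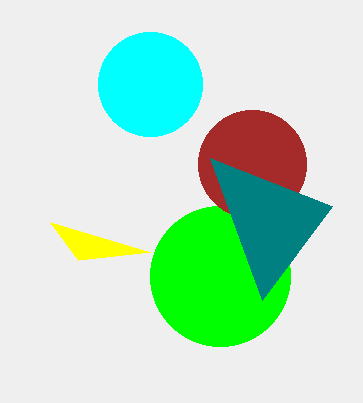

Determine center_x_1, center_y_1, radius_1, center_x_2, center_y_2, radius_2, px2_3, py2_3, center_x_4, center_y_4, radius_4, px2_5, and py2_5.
center_x_1 = 220, center_y_1 = 276, radius_1 = 70, center_x_2 = 252, center_y_2 = 164, radius_2 = 54, px2_3 = 50, py2_3 = 222, center_x_4 = 150, center_y_4 = 84, radius_4 = 52, px2_5 = 210, py2_5 = 158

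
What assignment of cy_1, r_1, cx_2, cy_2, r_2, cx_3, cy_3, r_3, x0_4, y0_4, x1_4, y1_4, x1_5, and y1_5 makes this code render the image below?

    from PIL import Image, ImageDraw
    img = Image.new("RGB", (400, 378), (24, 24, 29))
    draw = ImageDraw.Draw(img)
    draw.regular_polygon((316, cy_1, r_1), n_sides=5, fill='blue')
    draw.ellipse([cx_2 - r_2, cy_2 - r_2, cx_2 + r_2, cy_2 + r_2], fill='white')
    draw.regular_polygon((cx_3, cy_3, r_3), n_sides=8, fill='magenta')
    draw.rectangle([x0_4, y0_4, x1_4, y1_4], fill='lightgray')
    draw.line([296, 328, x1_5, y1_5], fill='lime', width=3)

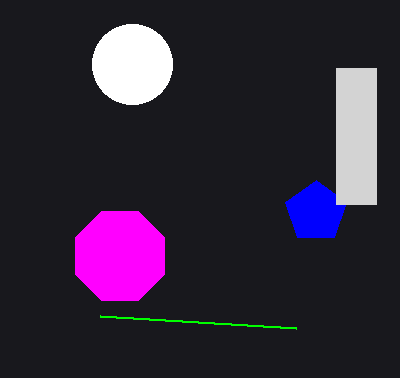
cy_1 = 212, r_1 = 32, cx_2 = 132, cy_2 = 64, r_2 = 40, cx_3 = 120, cy_3 = 256, r_3 = 48, x0_4 = 336, y0_4 = 68, x1_4 = 376, y1_4 = 204, x1_5 = 100, y1_5 = 316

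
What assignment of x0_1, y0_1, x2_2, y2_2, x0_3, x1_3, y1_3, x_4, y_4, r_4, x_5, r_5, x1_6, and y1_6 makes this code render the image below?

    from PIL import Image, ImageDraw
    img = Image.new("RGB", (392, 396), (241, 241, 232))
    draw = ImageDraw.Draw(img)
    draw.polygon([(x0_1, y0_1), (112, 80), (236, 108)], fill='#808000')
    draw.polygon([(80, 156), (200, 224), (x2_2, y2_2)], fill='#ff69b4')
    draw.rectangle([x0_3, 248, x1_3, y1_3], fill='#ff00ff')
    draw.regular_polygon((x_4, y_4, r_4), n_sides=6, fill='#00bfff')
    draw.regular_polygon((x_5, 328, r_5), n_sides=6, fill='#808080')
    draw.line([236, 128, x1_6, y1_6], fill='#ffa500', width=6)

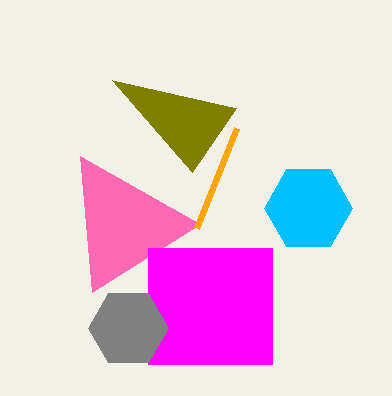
x0_1 = 192
y0_1 = 172
x2_2 = 92
y2_2 = 292
x0_3 = 148
x1_3 = 272
y1_3 = 364
x_4 = 308
y_4 = 208
r_4 = 44
x_5 = 128
r_5 = 40
x1_6 = 196
y1_6 = 228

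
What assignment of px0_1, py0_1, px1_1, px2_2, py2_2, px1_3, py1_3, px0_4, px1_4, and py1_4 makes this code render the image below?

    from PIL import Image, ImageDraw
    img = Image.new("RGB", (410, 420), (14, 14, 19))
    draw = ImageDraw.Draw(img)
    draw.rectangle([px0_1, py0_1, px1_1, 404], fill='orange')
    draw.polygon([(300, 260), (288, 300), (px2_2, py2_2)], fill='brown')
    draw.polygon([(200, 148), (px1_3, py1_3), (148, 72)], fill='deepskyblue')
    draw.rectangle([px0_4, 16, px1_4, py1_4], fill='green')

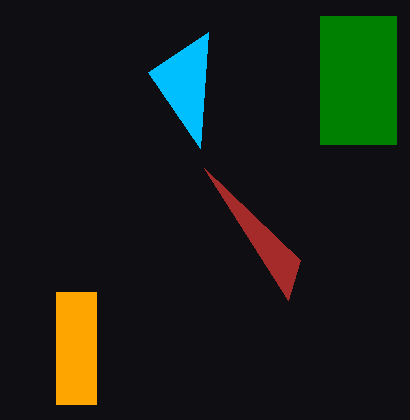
px0_1 = 56; py0_1 = 292; px1_1 = 96; px2_2 = 204; py2_2 = 168; px1_3 = 208; py1_3 = 32; px0_4 = 320; px1_4 = 396; py1_4 = 144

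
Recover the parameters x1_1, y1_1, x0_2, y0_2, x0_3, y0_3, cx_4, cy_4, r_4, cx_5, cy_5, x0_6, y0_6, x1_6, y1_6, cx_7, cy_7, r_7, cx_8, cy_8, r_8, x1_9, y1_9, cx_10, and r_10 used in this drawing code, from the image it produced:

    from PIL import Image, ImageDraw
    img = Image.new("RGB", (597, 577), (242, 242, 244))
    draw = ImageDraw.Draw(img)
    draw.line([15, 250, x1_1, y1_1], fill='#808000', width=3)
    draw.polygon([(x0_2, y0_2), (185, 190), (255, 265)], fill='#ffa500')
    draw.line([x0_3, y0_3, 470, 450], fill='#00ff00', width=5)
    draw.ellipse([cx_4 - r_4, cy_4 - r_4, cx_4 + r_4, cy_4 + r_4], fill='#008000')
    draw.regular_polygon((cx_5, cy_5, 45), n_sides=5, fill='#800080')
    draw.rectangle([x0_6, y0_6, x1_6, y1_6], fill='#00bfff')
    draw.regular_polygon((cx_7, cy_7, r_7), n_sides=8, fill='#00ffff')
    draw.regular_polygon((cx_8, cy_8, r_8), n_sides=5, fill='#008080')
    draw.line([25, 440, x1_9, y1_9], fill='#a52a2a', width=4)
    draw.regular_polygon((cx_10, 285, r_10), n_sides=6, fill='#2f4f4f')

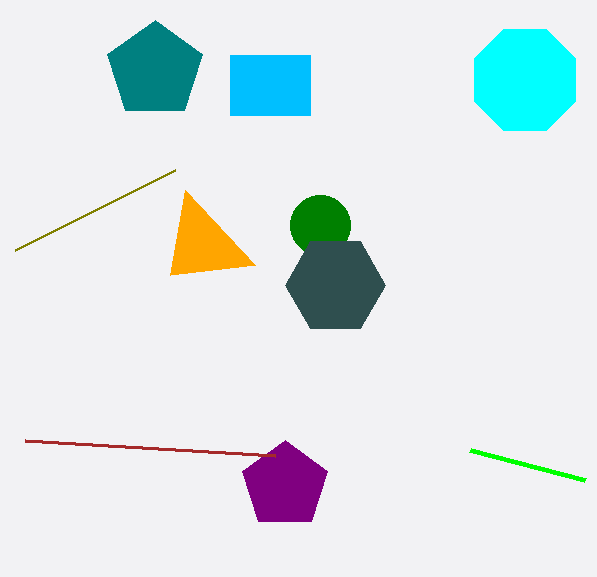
x1_1 = 175
y1_1 = 170
x0_2 = 170
y0_2 = 275
x0_3 = 585
y0_3 = 480
cx_4 = 320
cy_4 = 225
r_4 = 30
cx_5 = 285
cy_5 = 485
x0_6 = 230
y0_6 = 55
x1_6 = 310
y1_6 = 115
cx_7 = 525
cy_7 = 80
r_7 = 55
cx_8 = 155
cy_8 = 70
r_8 = 50
x1_9 = 275
y1_9 = 455
cx_10 = 335
r_10 = 50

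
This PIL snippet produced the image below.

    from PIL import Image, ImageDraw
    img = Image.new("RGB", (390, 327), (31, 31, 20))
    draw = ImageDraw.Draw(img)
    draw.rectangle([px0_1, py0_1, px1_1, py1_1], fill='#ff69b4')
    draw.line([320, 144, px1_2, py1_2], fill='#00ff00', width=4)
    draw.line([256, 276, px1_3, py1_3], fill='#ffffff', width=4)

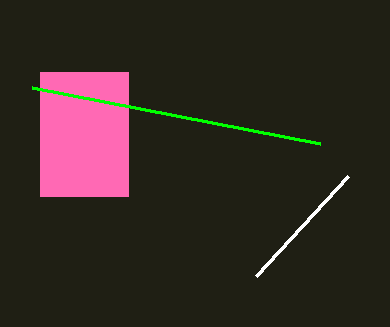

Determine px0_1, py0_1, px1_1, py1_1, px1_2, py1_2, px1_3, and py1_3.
px0_1 = 40; py0_1 = 72; px1_1 = 128; py1_1 = 196; px1_2 = 32; py1_2 = 88; px1_3 = 348; py1_3 = 176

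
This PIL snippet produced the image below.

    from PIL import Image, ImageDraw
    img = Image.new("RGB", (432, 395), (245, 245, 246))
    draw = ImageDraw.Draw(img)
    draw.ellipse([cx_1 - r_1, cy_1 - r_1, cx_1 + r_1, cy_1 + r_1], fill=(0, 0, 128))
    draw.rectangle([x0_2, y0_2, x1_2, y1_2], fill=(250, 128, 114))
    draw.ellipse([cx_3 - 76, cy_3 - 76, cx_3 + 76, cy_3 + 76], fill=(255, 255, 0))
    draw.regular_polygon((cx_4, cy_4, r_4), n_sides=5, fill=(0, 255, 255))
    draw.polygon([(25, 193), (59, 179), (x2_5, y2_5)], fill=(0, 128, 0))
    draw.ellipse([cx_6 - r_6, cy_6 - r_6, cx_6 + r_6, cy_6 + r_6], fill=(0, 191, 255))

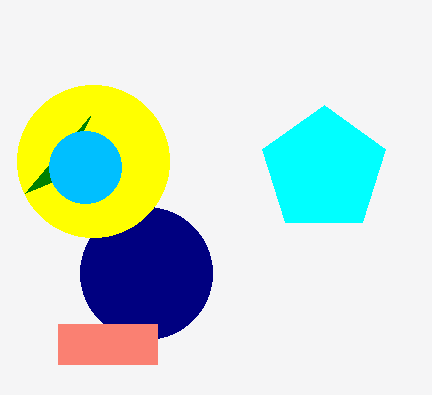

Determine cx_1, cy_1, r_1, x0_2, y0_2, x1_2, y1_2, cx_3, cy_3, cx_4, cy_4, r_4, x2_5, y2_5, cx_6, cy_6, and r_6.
cx_1 = 146
cy_1 = 273
r_1 = 66
x0_2 = 58
y0_2 = 324
x1_2 = 157
y1_2 = 364
cx_3 = 93
cy_3 = 161
cx_4 = 324
cy_4 = 170
r_4 = 65
x2_5 = 90
y2_5 = 116
cx_6 = 85
cy_6 = 167
r_6 = 36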